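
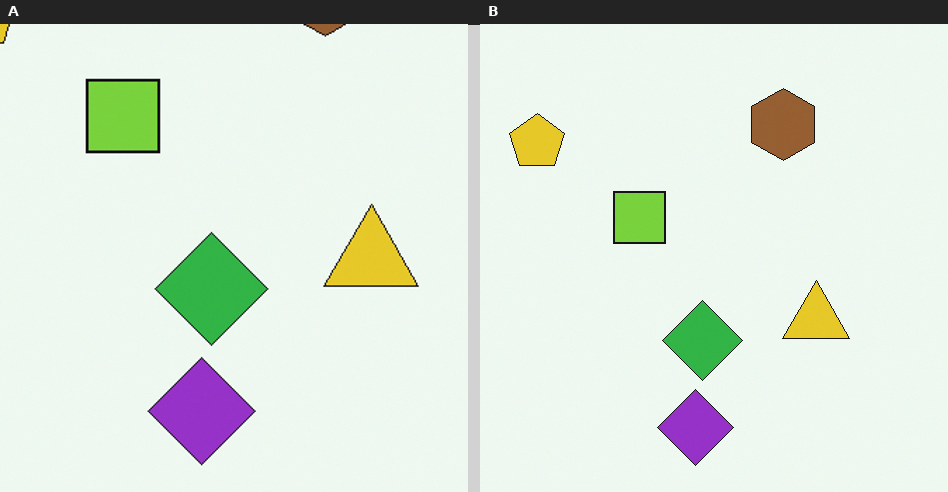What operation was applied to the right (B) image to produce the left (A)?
It was cropped to a modestly smaller region and rescaled.

The visible shapes are larger and the field of view is narrower; shapes near the original edges may be partly or wholly outside the frame — a crop-and-rescale.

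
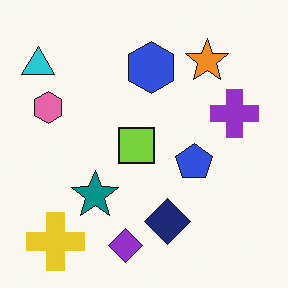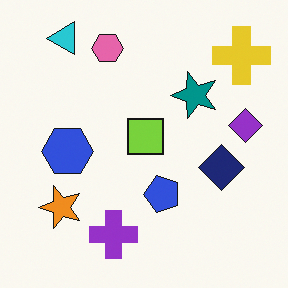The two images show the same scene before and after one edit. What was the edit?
This is the original image transposed (reflected across the top-left ↔ bottom-right diagonal).

Shapes have swapped their row and column positions — what was in the top-right is now in the bottom-left — a diagonal reflection.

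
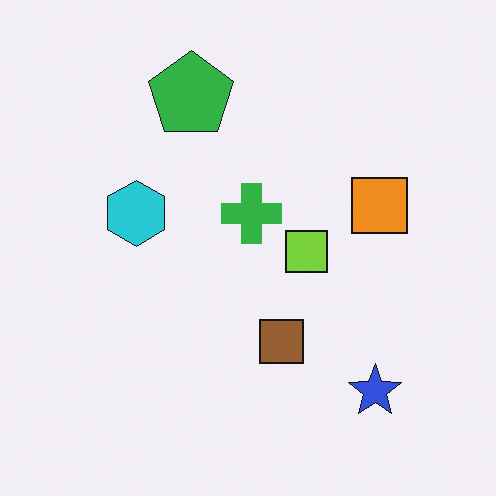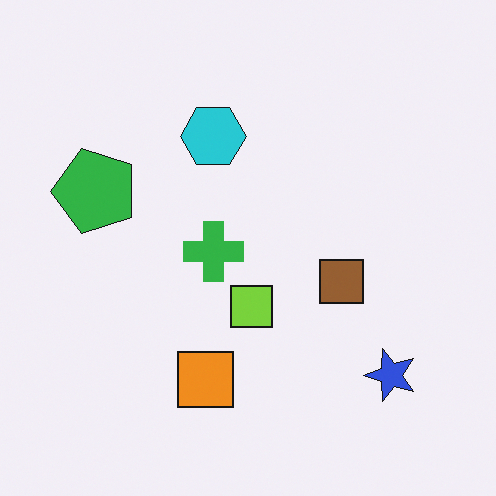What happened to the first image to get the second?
The image was transposed (reflected across the top-left ↔ bottom-right diagonal).

Shapes have swapped their row and column positions — what was in the top-right is now in the bottom-left — a diagonal reflection.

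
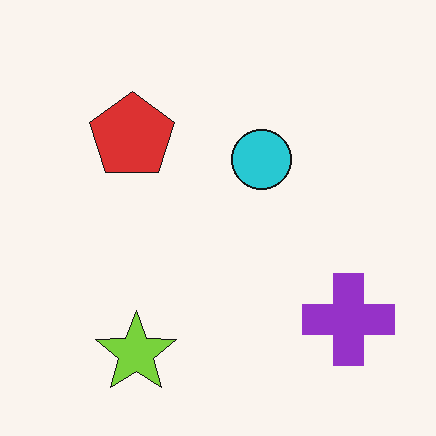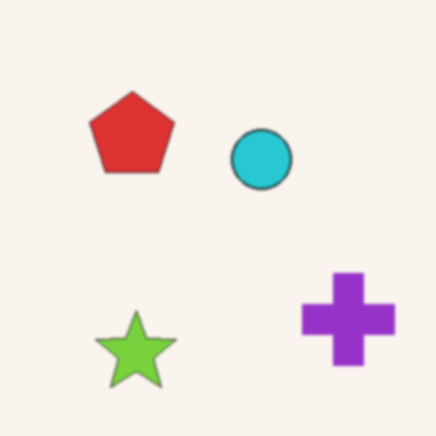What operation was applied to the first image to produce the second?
This is the original image lightly blurred.

Shape edges and outlines are uniformly softened across the whole image.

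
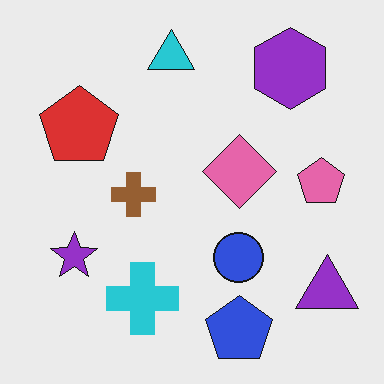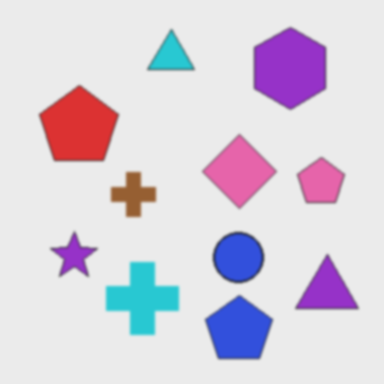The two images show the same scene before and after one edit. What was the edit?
This is the original image given a subtle gaussian blur.

Shape edges and outlines are uniformly softened across the whole image.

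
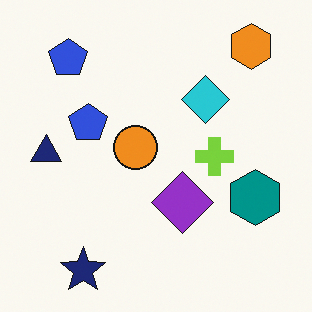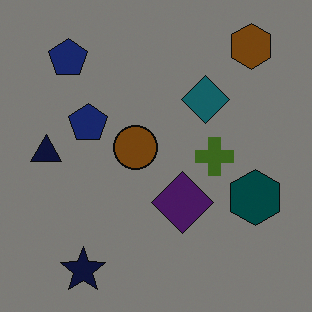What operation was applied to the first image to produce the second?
The image was substantially darkened.

Every pixel — background and shapes alike — is uniformly darkened.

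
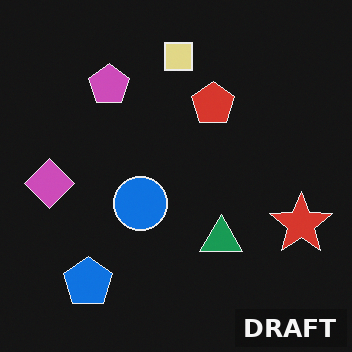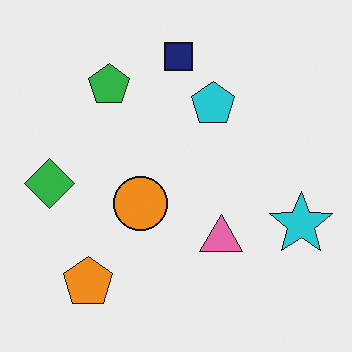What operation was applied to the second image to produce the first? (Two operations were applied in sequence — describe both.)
The first image is the second color-inverted (negative), then watermarked with the text "DRAFT" in the lower-right corner.

The light background has become dark and every shape's color is its complement — a photographic negative. A dark label reading "DRAFT" appears in the lower-right corner.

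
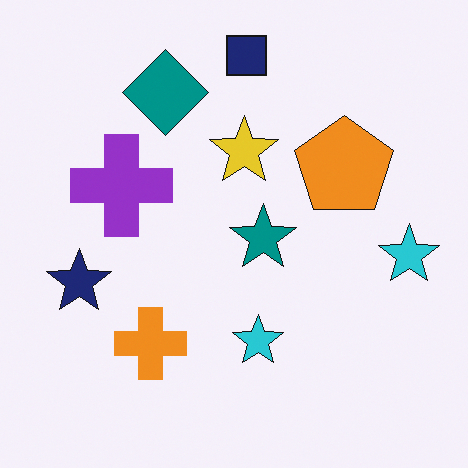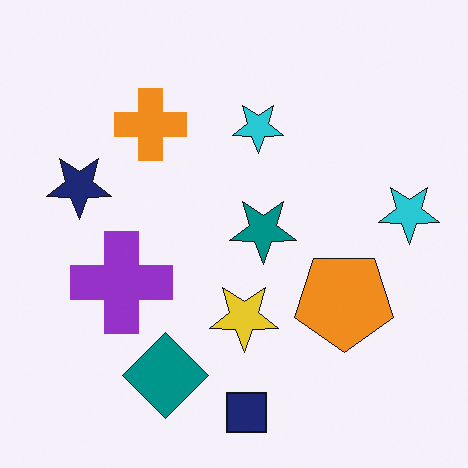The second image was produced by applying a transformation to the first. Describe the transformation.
The transformation is: flipped vertically (top ↔ bottom).

The navy square is in the top of the first image and the bottom of the second — shapes on opposite sides of the horizontal midline have swapped in a mirror flip.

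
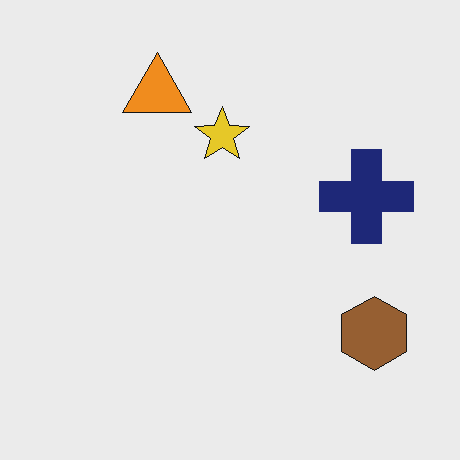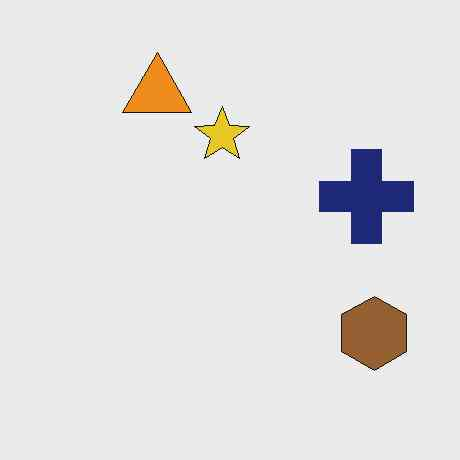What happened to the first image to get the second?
JPEG-compressed with visible artifacts.

Blocky 8×8 compression artifacts appear around shape edges and the flat background shows ringing — characteristic JPEG degradation.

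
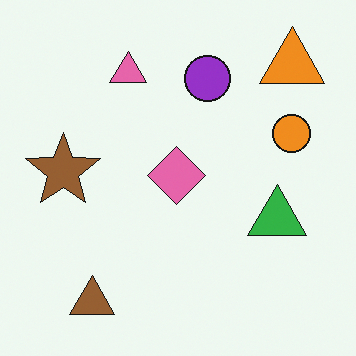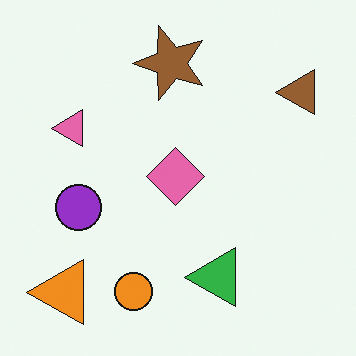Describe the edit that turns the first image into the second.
The second image is the first transposed (reflected across the top-left ↔ bottom-right diagonal).

Shapes have swapped their row and column positions — what was in the top-right is now in the bottom-left — a diagonal reflection.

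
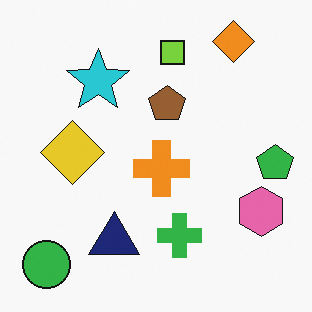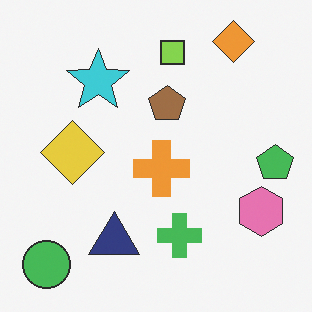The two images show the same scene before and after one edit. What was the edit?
The image was given slightly reduced contrast.

Tones are pushed toward mid-grey across the whole image — a global contrast change.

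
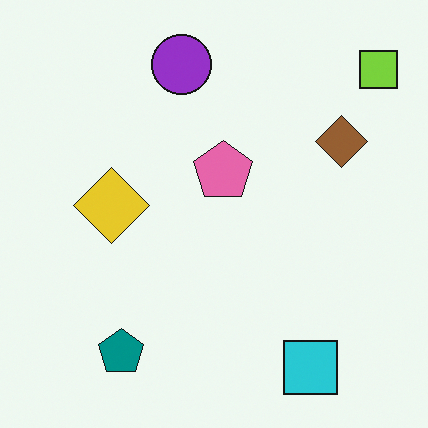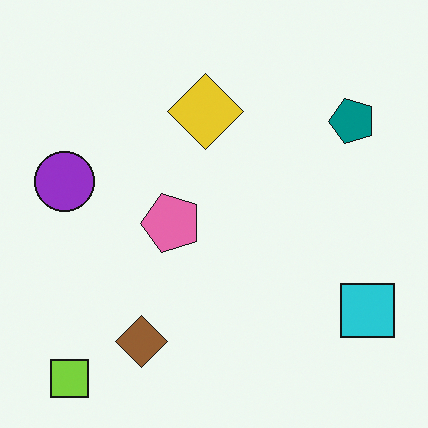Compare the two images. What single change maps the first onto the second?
The second image is the first transposed (reflected across the top-left ↔ bottom-right diagonal).

Shapes have swapped their row and column positions — what was in the top-right is now in the bottom-left — a diagonal reflection.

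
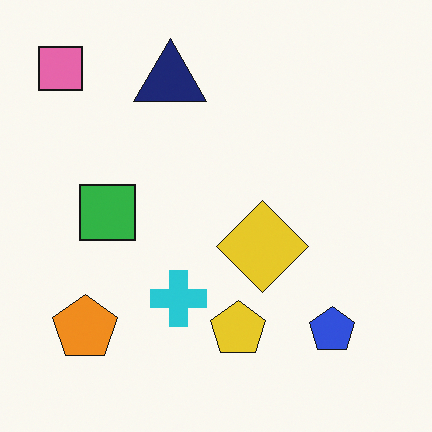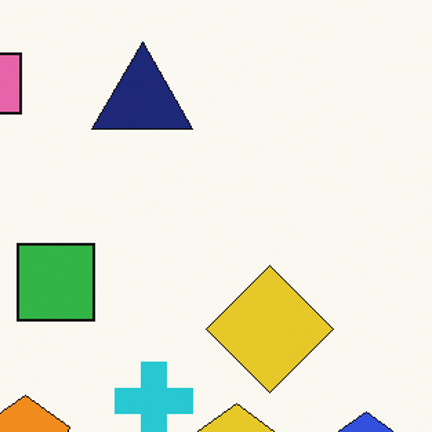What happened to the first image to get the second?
The transformation is: cropped slightly and scaled back up.

The visible shapes are larger and the field of view is narrower; shapes near the original edges may be partly or wholly outside the frame — a crop-and-rescale.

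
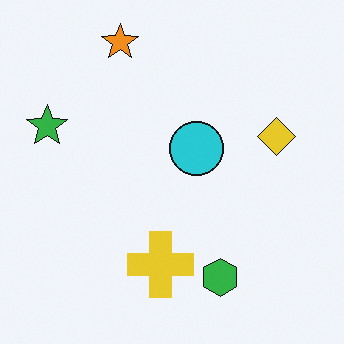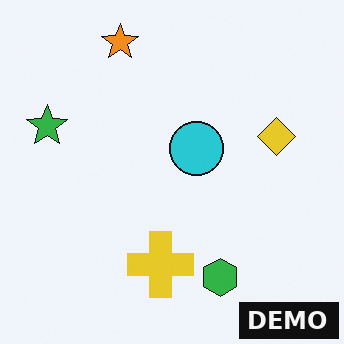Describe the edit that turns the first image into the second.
Watermarked with the text "DEMO" in the lower-right corner.

A dark label reading "DEMO" appears in the lower-right corner.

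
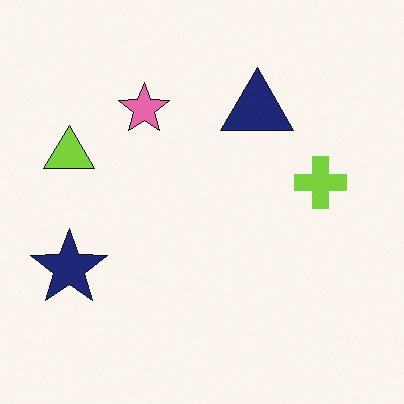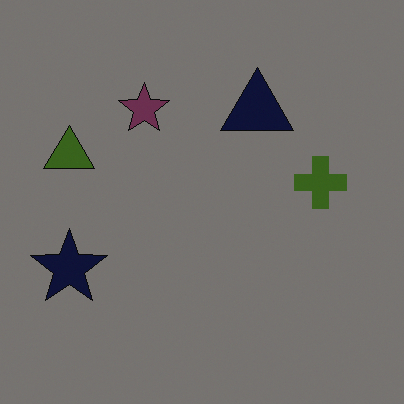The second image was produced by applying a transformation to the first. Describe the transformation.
The second image is the first substantially darkened.

Every pixel — background and shapes alike — is uniformly darkened.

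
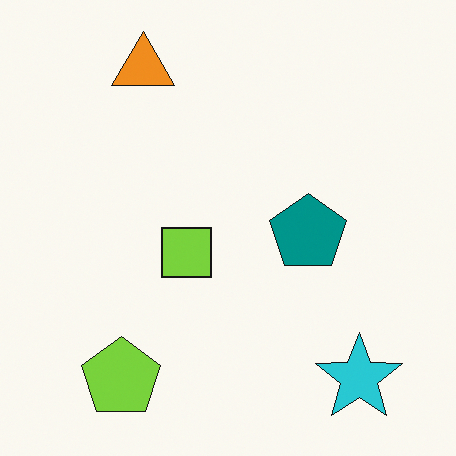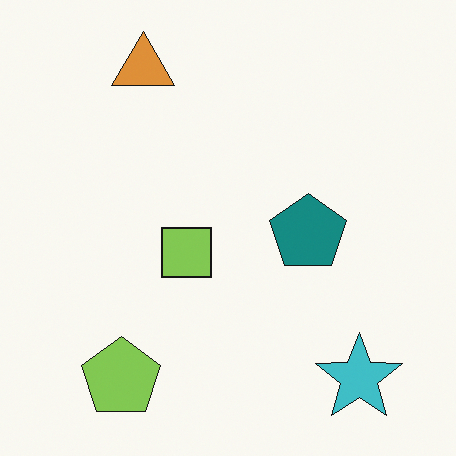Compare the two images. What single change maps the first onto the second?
Slightly desaturated.

All colors are more muted and greyish — a global saturation change.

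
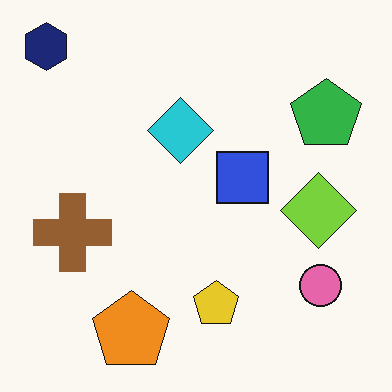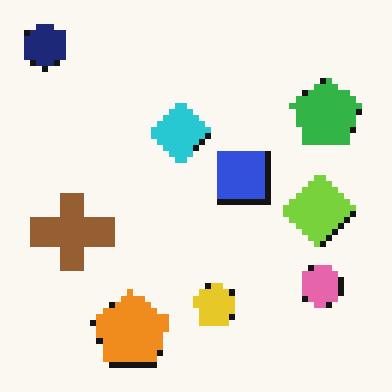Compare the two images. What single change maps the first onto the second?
The transformation is: pixelated into visible square blocks.

Shapes are reduced to large square blocks; fine edges and outlines are lost — a downscale-then-upscale (mosaic) effect.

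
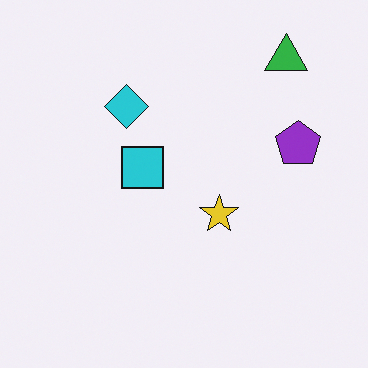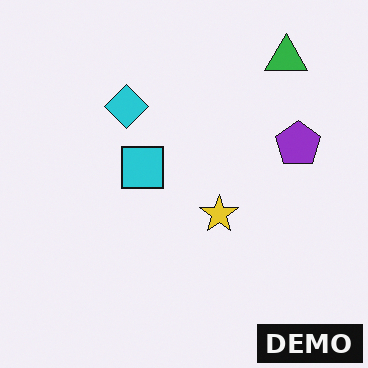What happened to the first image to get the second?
The image was watermarked with the text "DEMO" in the lower-right corner.

A dark label reading "DEMO" appears in the lower-right corner.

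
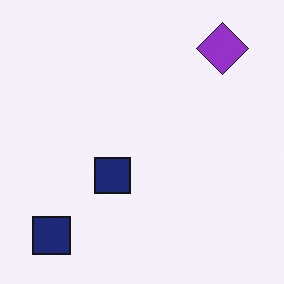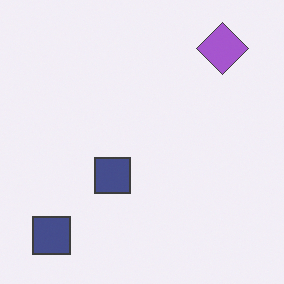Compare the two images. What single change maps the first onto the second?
The transformation is: given slightly reduced contrast.

Tones are pushed toward mid-grey across the whole image — a global contrast change.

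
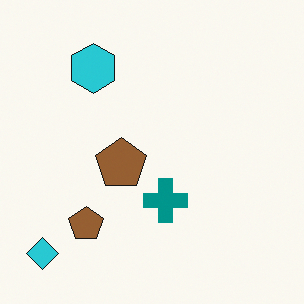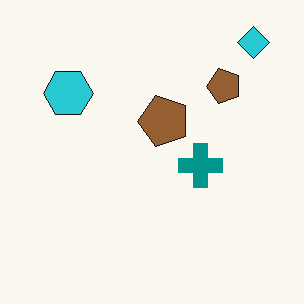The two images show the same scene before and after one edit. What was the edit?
The transformation is: transposed (reflected across the top-left ↔ bottom-right diagonal).

Shapes have swapped their row and column positions — what was in the top-right is now in the bottom-left — a diagonal reflection.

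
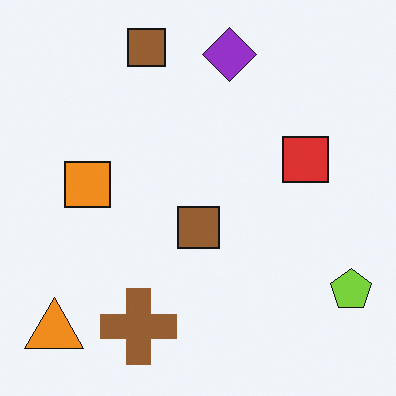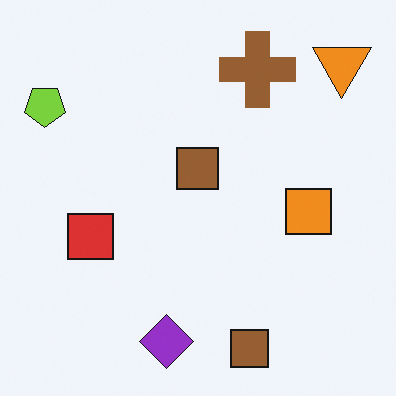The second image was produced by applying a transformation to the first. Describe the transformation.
It was rotated 180°.

The orange triangle sits in the bottom-left of the first image and the top-right of the second — consistent with a whole-image 180° rotation.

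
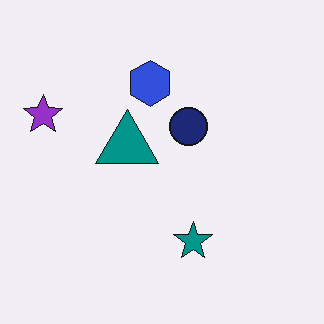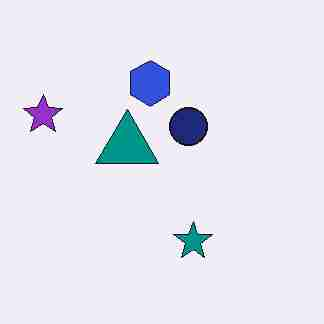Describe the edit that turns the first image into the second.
This is the original image heavily JPEG-compressed with obvious blocking artifacts.

Blocky 8×8 compression artifacts appear around shape edges and the flat background shows ringing — characteristic JPEG degradation.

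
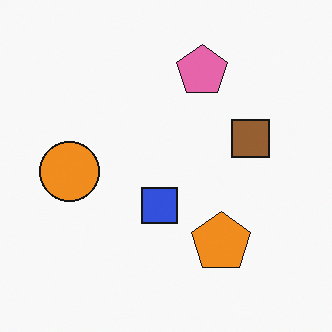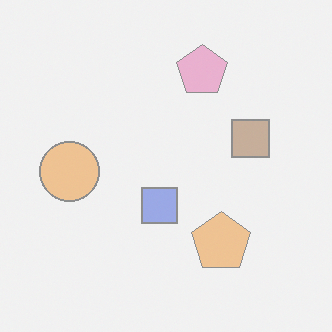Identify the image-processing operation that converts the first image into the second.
It was given much lower contrast.

Tones are pushed toward mid-grey across the whole image — a global contrast change.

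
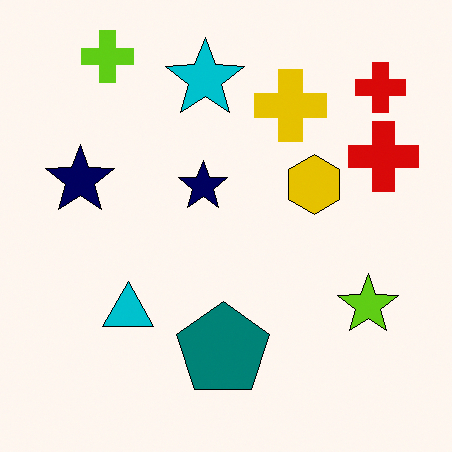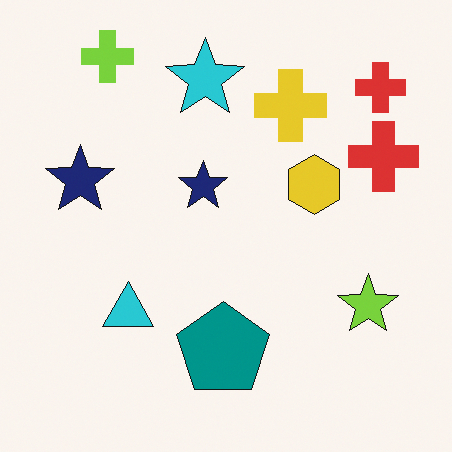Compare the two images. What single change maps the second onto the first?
It was given slightly increased contrast.

Tones are pushed away from mid-grey across the whole image — a global contrast change.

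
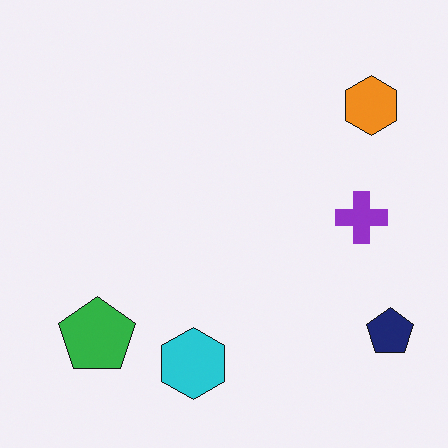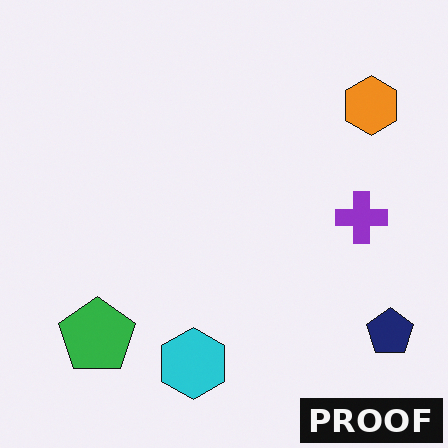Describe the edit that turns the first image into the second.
The second image is the first watermarked with the text "PROOF" in the lower-right corner.

A dark label reading "PROOF" appears in the lower-right corner.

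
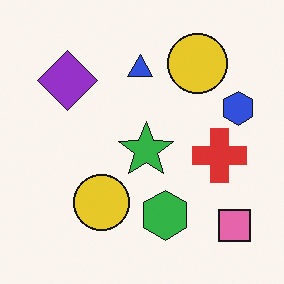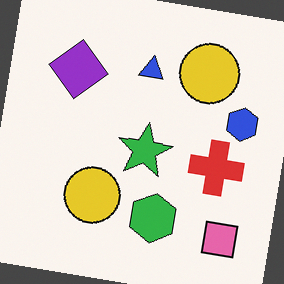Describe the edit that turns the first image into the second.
The image was rotated clockwise by a small amount.

Every shape is tilted by the same angle and the image corners show triangular fill wedges — a whole-image rotation by a non-right angle.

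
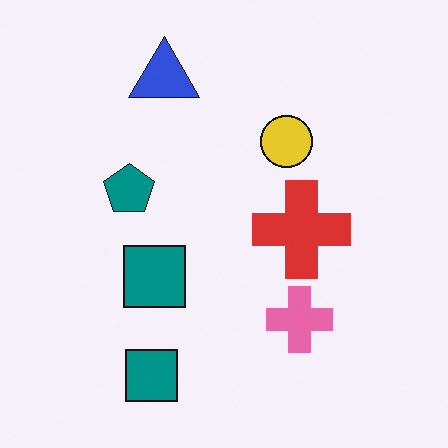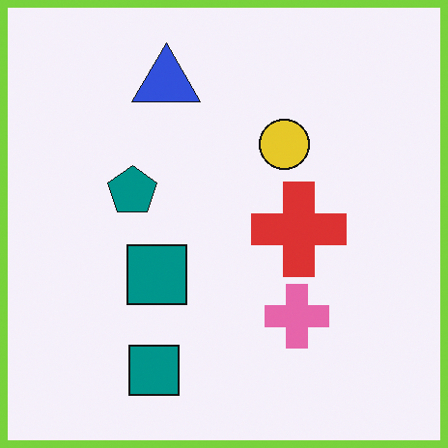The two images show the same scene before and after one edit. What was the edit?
The second image is the first framed with a lime border.

A solid lime frame runs around the edge of the second image, with the content slightly shrunk inside it.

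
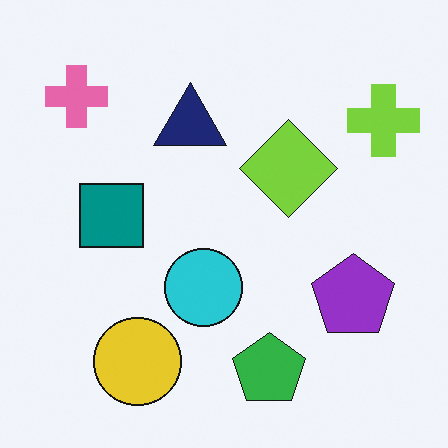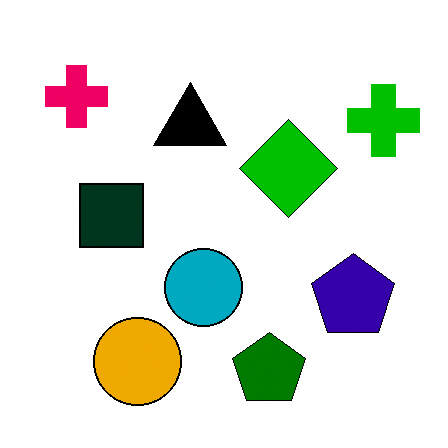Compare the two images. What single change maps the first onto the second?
It was boosted in contrast.

Tones are pushed away from mid-grey across the whole image — a global contrast change.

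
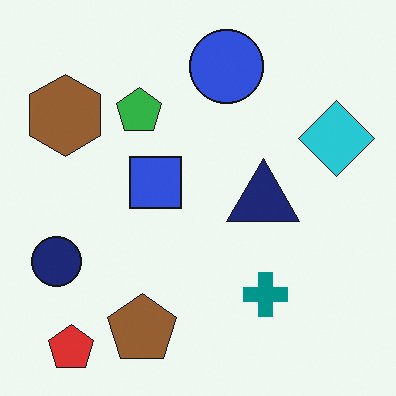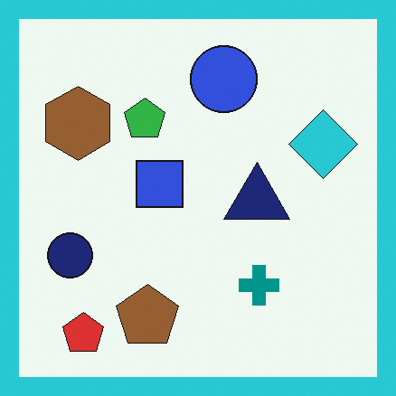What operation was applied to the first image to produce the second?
The second image is the first framed with a cyan border.

A solid cyan frame runs around the edge of the second image, with the content slightly shrunk inside it.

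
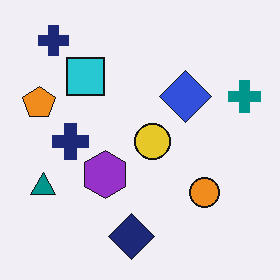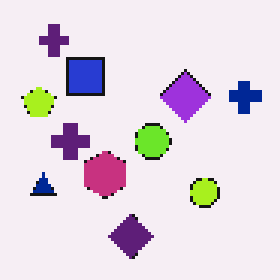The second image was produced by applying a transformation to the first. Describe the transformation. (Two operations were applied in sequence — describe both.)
This is the original image lightly pixelated (a mild mosaic effect), then hue-shifted by a small amount.

Shapes are reduced to large square blocks; fine edges and outlines are lost — a downscale-then-upscale (mosaic) effect. Every shape's color has rotated by the same amount around the hue wheel — a uniform hue shift.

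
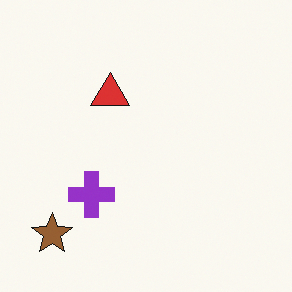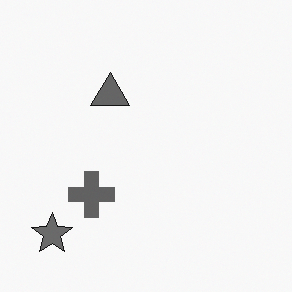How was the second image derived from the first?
Converted to grayscale.

All color is removed — every shape is now a shade of grey.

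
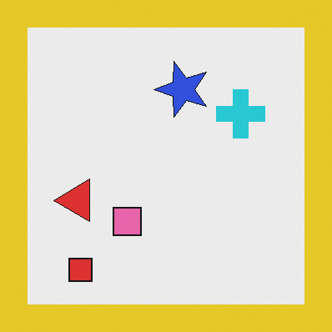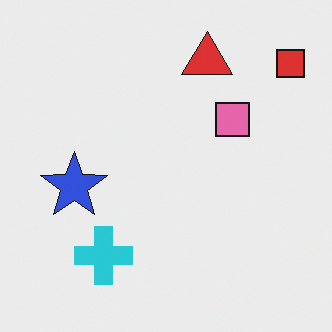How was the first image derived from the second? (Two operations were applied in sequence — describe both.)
This is the original image transposed (reflected across the top-left ↔ bottom-right diagonal), then framed with a yellow border.

Shapes have swapped their row and column positions — what was in the top-right is now in the bottom-left — a diagonal reflection. A solid yellow frame runs around the edge of the first image, with the content slightly shrunk inside it.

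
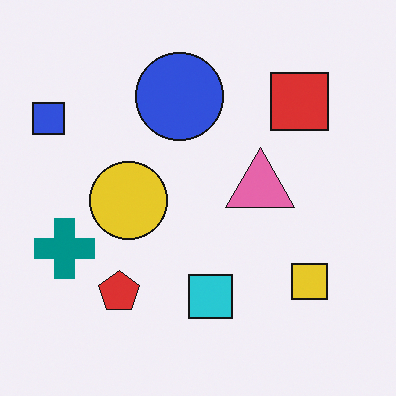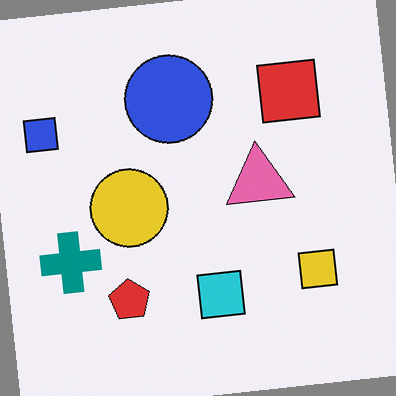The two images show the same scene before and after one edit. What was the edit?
It was rotated counter-clockwise by a few degrees.

Every shape is tilted by the same angle and the image corners show triangular fill wedges — a whole-image rotation by a non-right angle.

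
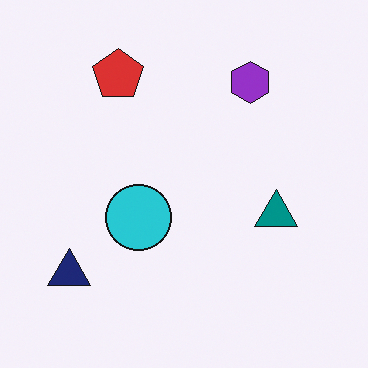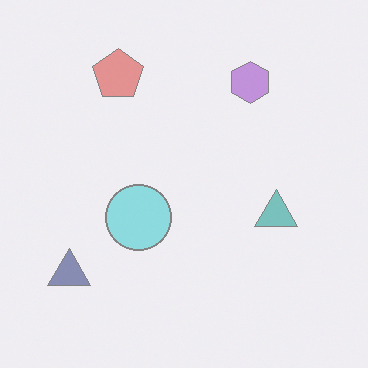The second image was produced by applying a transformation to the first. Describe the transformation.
The image was given much lower contrast.

Tones are pushed toward mid-grey across the whole image — a global contrast change.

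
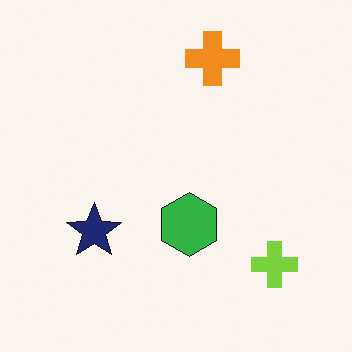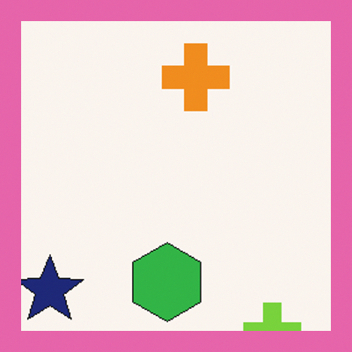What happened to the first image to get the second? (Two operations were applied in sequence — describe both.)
The image was cropped to a modestly smaller region and rescaled, then framed with a pink border.

The visible shapes are larger and the field of view is narrower; shapes near the original edges may be partly or wholly outside the frame — a crop-and-rescale. A solid pink frame runs around the edge of the second image, with the content slightly shrunk inside it.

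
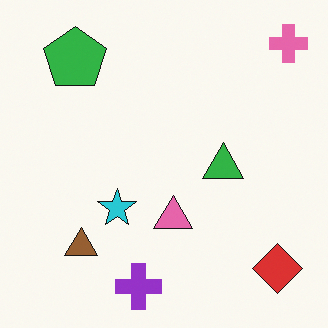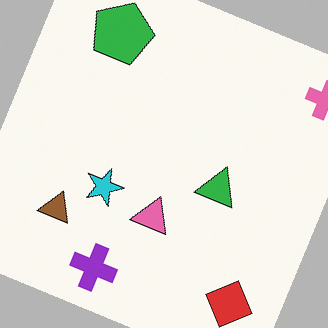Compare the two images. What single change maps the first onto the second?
This is the original image rotated clockwise by a clearly visible amount.

Every shape is tilted by the same angle and the image corners show triangular fill wedges — a whole-image rotation by a non-right angle.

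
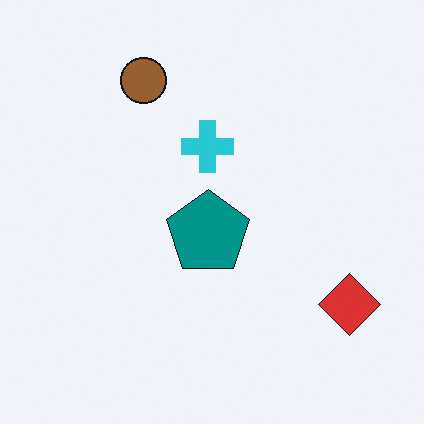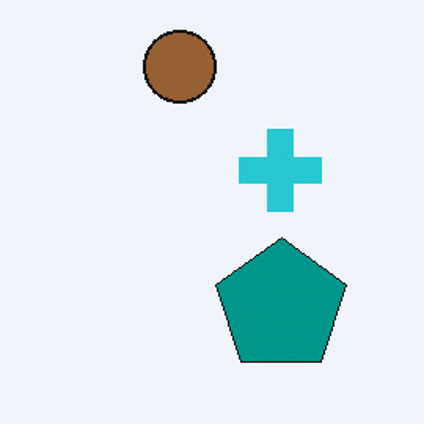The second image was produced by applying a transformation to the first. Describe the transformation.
This is the original image cropped to a modestly smaller region and rescaled.

The visible shapes are larger and the field of view is narrower; shapes near the original edges may be partly or wholly outside the frame — a crop-and-rescale.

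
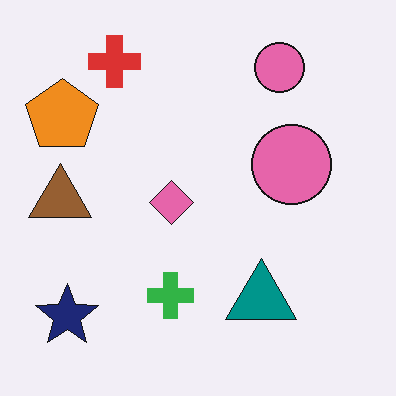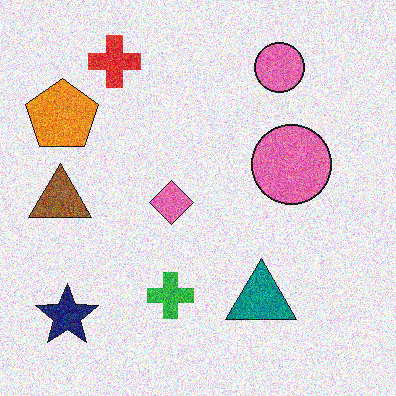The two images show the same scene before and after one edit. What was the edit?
Degraded with a thick layer of grain.

Random speckle covers the whole image, including the flat background.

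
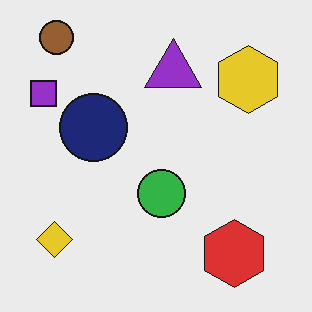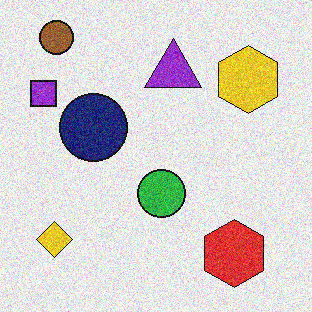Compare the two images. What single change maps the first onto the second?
This is the original image degraded with visible gaussian noise.

Random speckle covers the whole image, including the flat background.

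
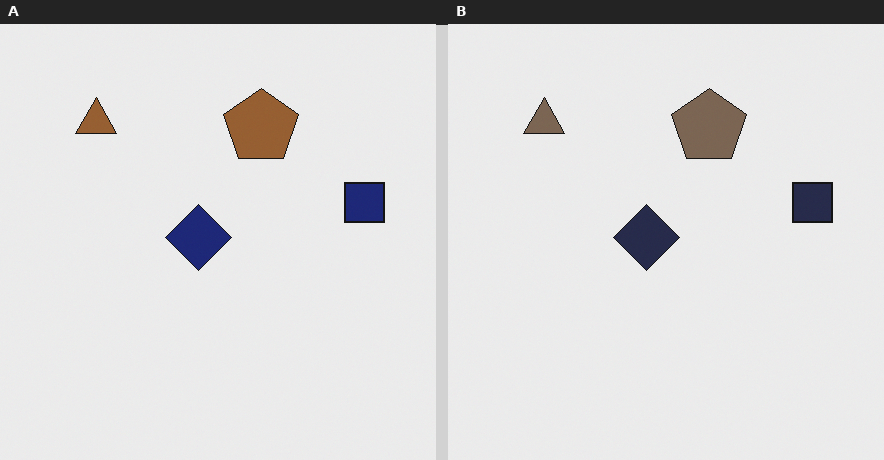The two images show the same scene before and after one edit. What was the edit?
It was heavily desaturated.

All colors are more muted and greyish — a global saturation change.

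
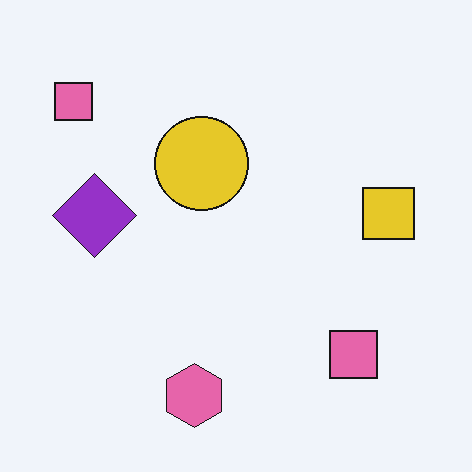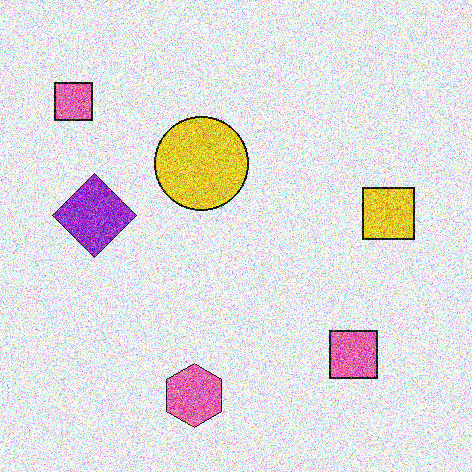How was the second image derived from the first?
The image was degraded with strong gaussian noise.

Random speckle covers the whole image, including the flat background.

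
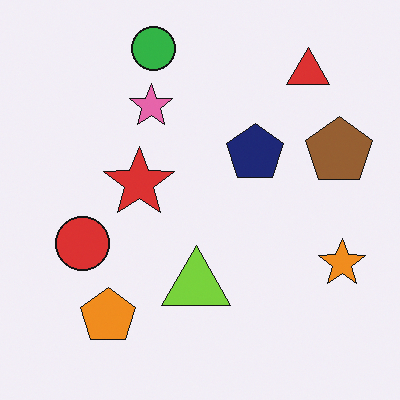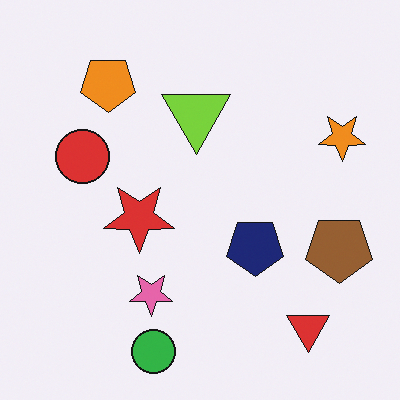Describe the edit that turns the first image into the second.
Flipped vertically (top ↔ bottom).

The green circle is in the top of the first image and the bottom of the second — shapes on opposite sides of the horizontal midline have swapped in a mirror flip.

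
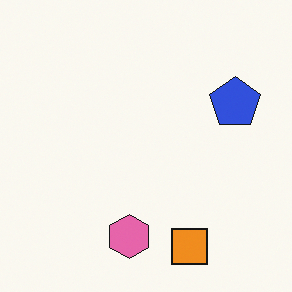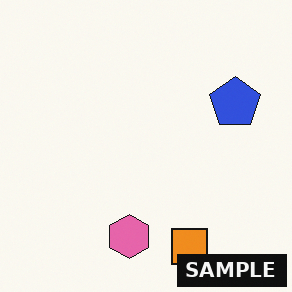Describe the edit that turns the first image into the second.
The image was watermarked with the text "SAMPLE" in the lower-right corner.

A dark label reading "SAMPLE" appears in the lower-right corner.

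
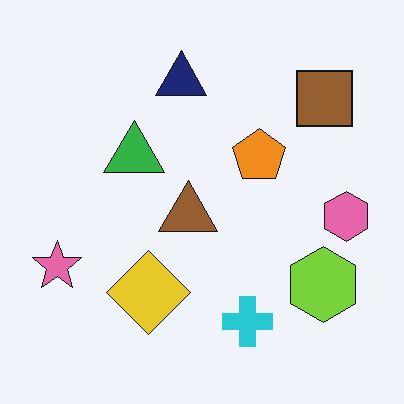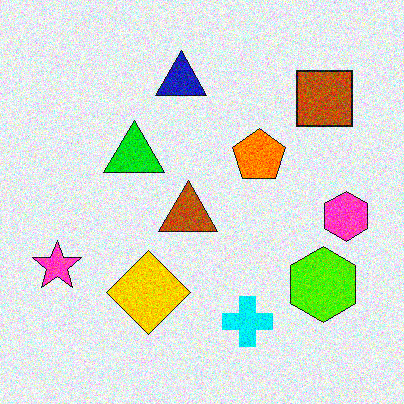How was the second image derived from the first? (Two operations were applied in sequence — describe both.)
Degraded with visible gaussian noise, then heavily oversaturated.

Random speckle covers the whole image, including the flat background. All colors are more vivid — a global saturation change.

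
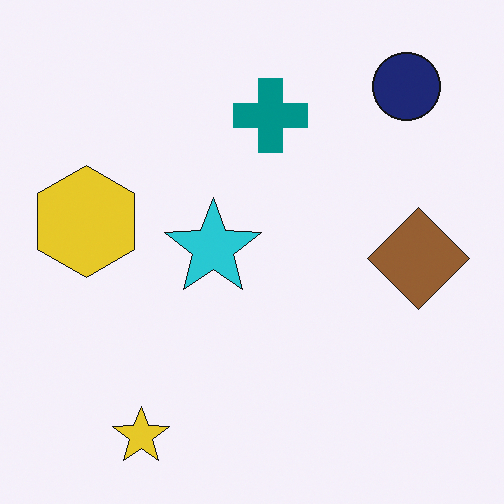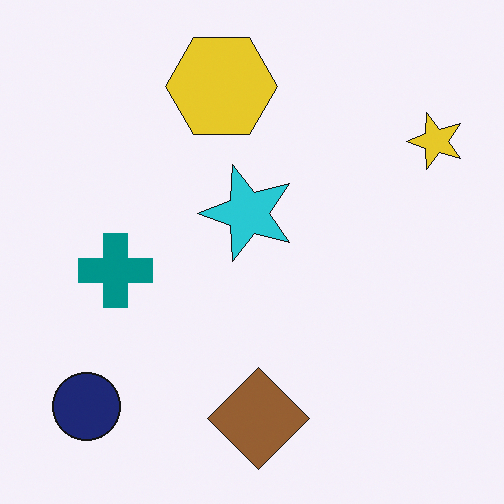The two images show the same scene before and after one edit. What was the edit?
Transposed (reflected across the top-left ↔ bottom-right diagonal).

Shapes have swapped their row and column positions — what was in the top-right is now in the bottom-left — a diagonal reflection.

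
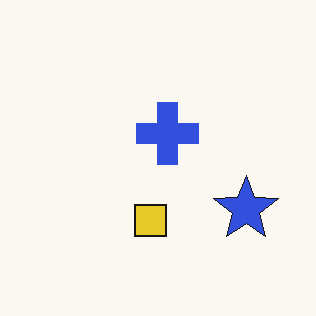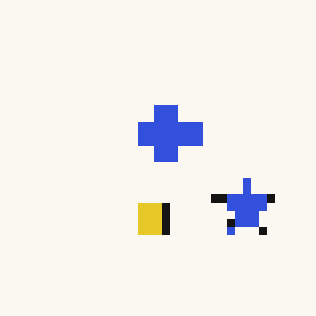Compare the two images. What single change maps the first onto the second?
It was pixelated into visible square blocks.

Shapes are reduced to large square blocks; fine edges and outlines are lost — a downscale-then-upscale (mosaic) effect.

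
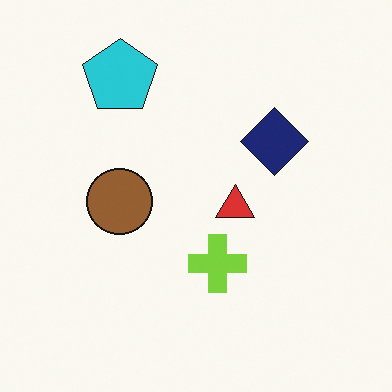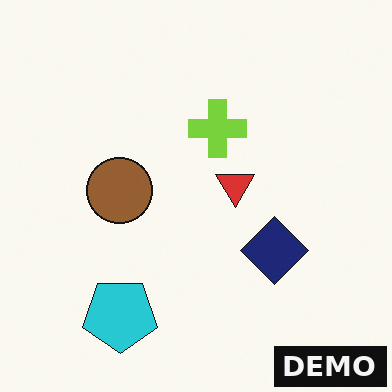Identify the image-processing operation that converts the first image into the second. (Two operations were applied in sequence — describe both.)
The second image is the first flipped vertically (top ↔ bottom), then watermarked with the text "DEMO" in the lower-right corner.

The cyan pentagon is in the top-left of the first image and the bottom-left of the second — shapes on opposite sides of the horizontal midline have swapped in a mirror flip. A dark label reading "DEMO" appears in the lower-right corner.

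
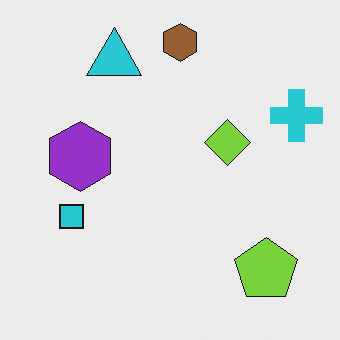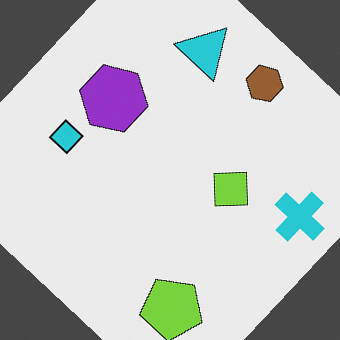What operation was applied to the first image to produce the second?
This is the original image rotated clockwise by a large amount — several tens of degrees.

Every shape is tilted by the same angle and the image corners show triangular fill wedges — a whole-image rotation by a non-right angle.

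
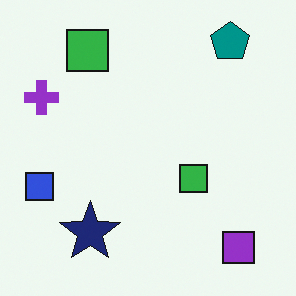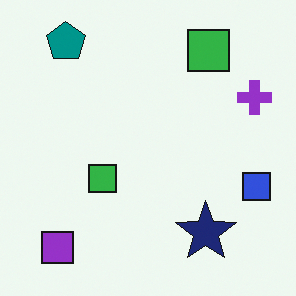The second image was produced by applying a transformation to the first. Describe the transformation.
The second image is the first flipped horizontally (left ↔ right).

The blue square is in the left of the first image and the right of the second — shapes on opposite sides of the vertical midline have swapped in a mirror flip.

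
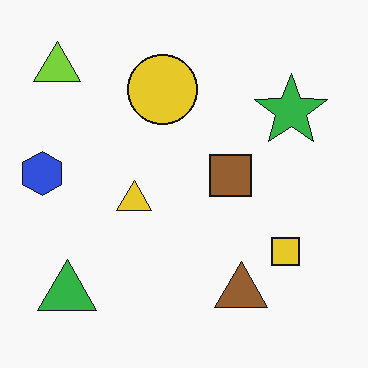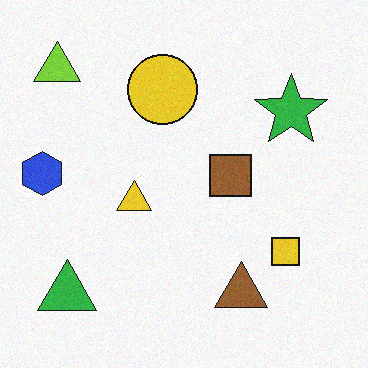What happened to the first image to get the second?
The image was degraded with subtle gaussian noise.

Random speckle covers the whole image, including the flat background.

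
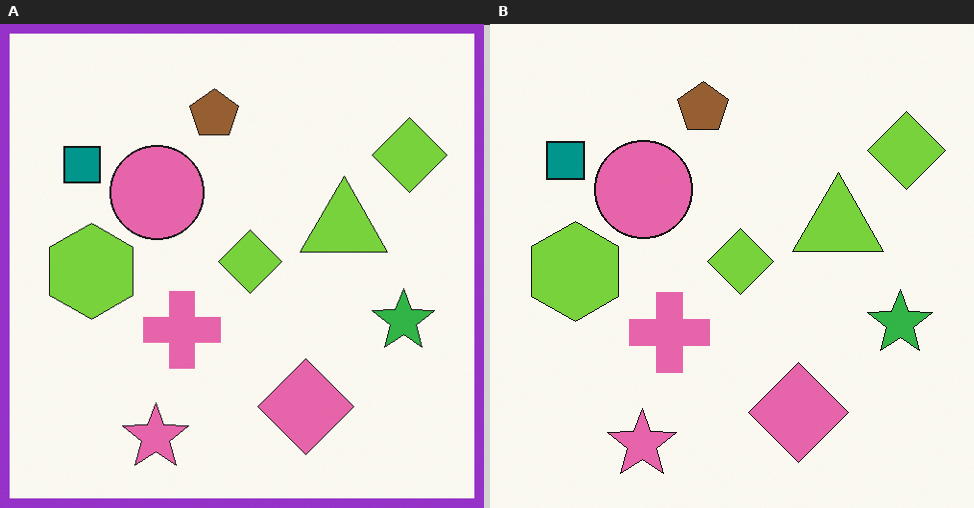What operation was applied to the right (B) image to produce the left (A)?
The left (A) image is the right (B) framed with a purple border.

A solid purple frame runs around the edge of the left (A) image, with the content slightly shrunk inside it.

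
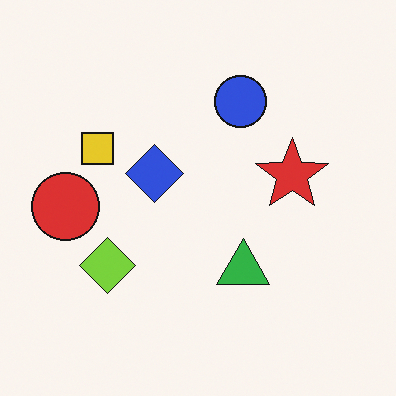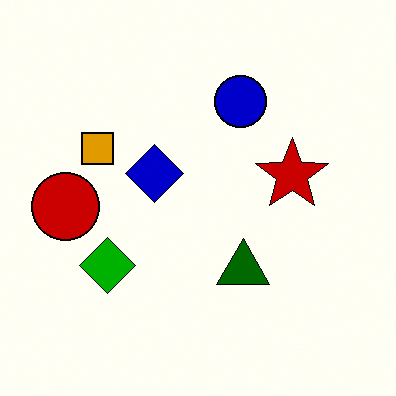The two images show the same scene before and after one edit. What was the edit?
The transformation is: boosted in contrast.

Tones are pushed away from mid-grey across the whole image — a global contrast change.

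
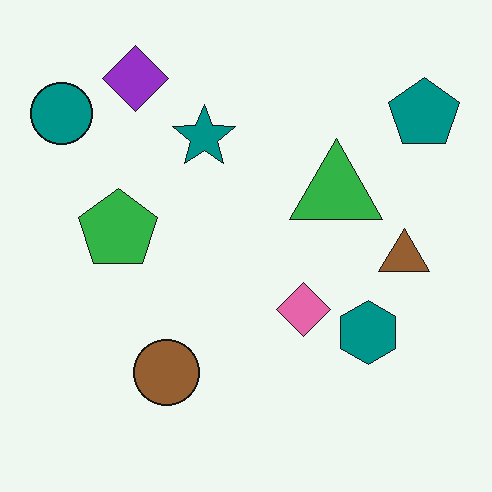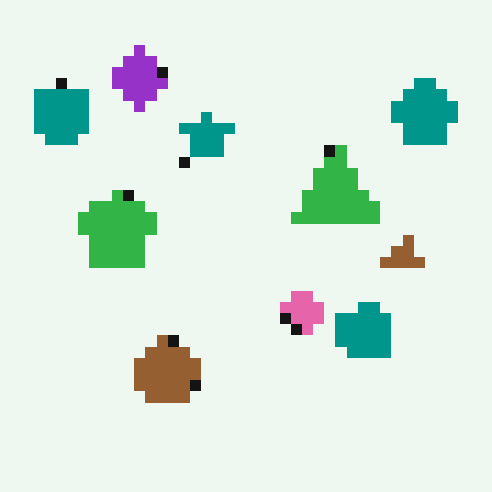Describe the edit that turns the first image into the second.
It was coarsely pixelated.

Shapes are reduced to large square blocks; fine edges and outlines are lost — a downscale-then-upscale (mosaic) effect.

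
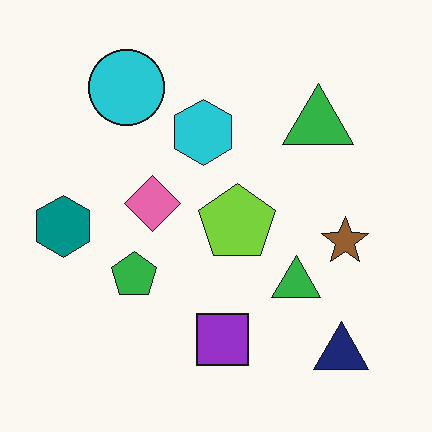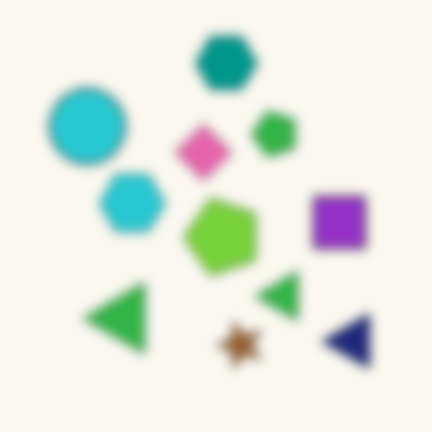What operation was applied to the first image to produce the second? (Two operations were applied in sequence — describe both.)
The image was strongly gaussian-blurred, then transposed (reflected across the top-left ↔ bottom-right diagonal).

Shape edges and outlines are uniformly softened across the whole image. Shapes have swapped their row and column positions — what was in the top-right is now in the bottom-left — a diagonal reflection.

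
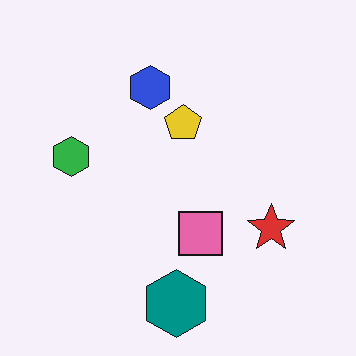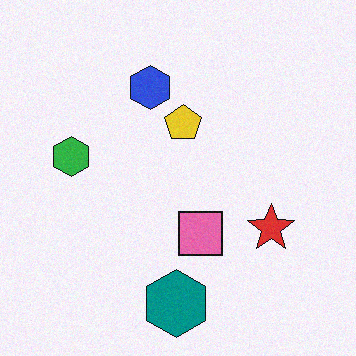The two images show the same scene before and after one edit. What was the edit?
Degraded with light additive noise.

Random speckle covers the whole image, including the flat background.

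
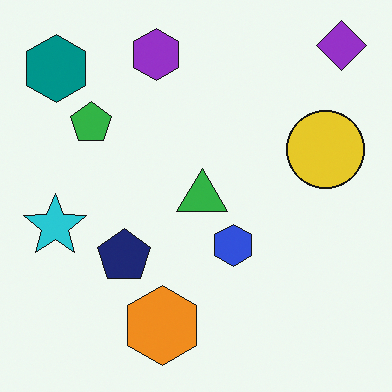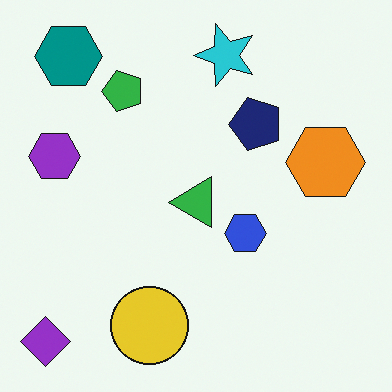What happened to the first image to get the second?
The transformation is: transposed (reflected across the top-left ↔ bottom-right diagonal).

Shapes have swapped their row and column positions — what was in the top-right is now in the bottom-left — a diagonal reflection.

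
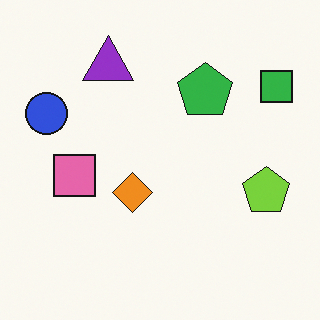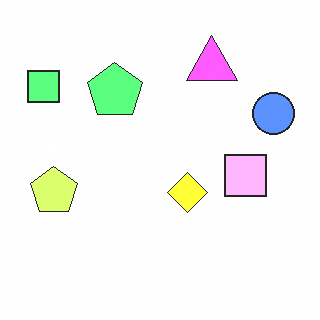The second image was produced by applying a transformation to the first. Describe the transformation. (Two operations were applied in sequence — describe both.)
This is the original image flipped horizontally (left ↔ right), then substantially brightened.

The green square is in the top-right of the first image and the top-left of the second — shapes on opposite sides of the vertical midline have swapped in a mirror flip. Every pixel — background and shapes alike — is uniformly brightened.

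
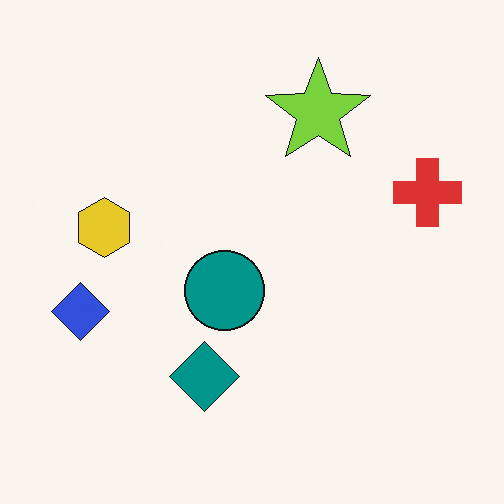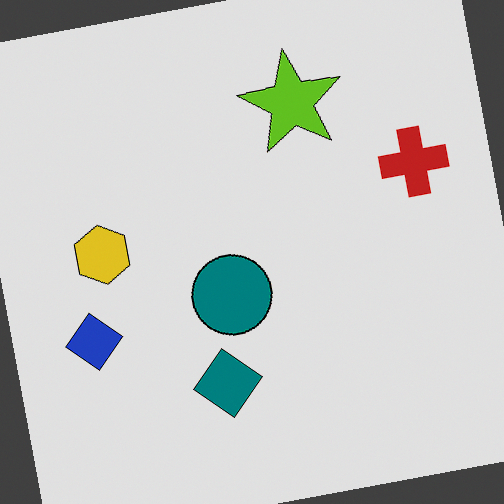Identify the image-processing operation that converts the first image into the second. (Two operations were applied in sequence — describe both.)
It was rotated counter-clockwise by a small amount, then posterized to a reduced palette.

Every shape is tilted by the same angle and the image corners show triangular fill wedges — a whole-image rotation by a non-right angle. Each flat color has snapped to a coarser quantized level — most visibly, the near-white background has dropped to a flat grey.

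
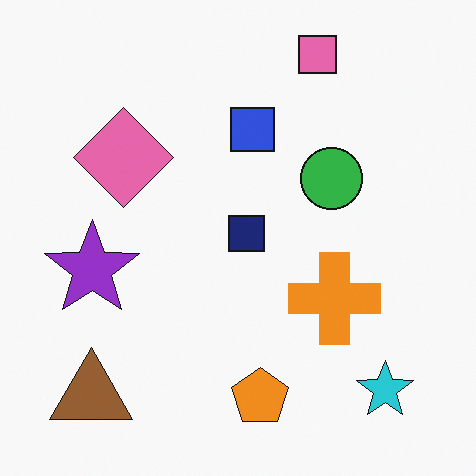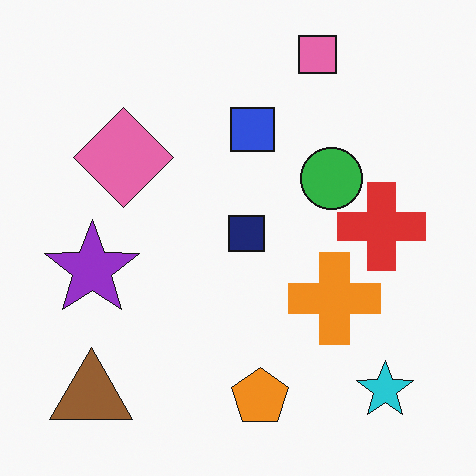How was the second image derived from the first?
Overlaid with an additional red cross.

A red cross appears in the second image that is absent from the first.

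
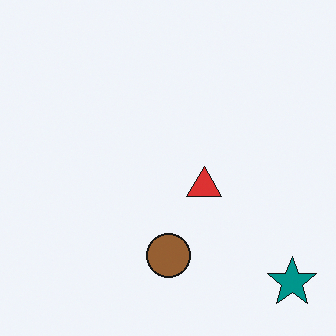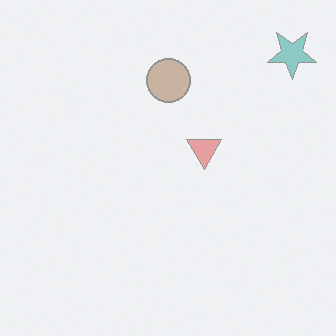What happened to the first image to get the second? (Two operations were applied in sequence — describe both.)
It was washed out (contrast reduced), then flipped vertically (top ↔ bottom).

Tones are pushed toward mid-grey across the whole image — a global contrast change. The teal star is in the bottom-right of the first image and the top-right of the second — shapes on opposite sides of the horizontal midline have swapped in a mirror flip.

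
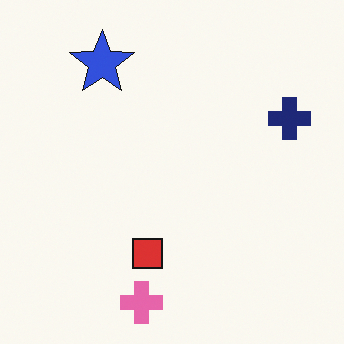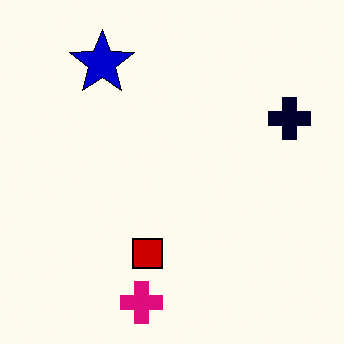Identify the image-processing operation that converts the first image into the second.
It was given much higher contrast.

Tones are pushed away from mid-grey across the whole image — a global contrast change.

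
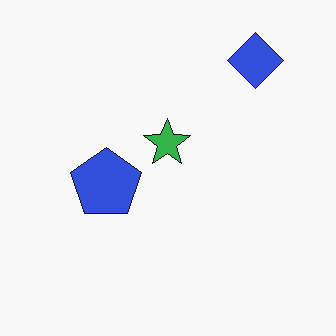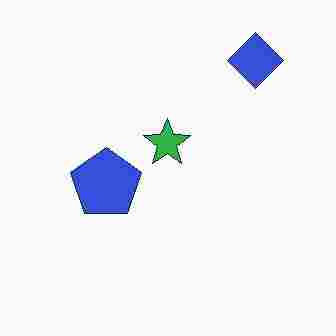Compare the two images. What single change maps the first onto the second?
Heavily JPEG-compressed with obvious blocking artifacts.

Blocky 8×8 compression artifacts appear around shape edges and the flat background shows ringing — characteristic JPEG degradation.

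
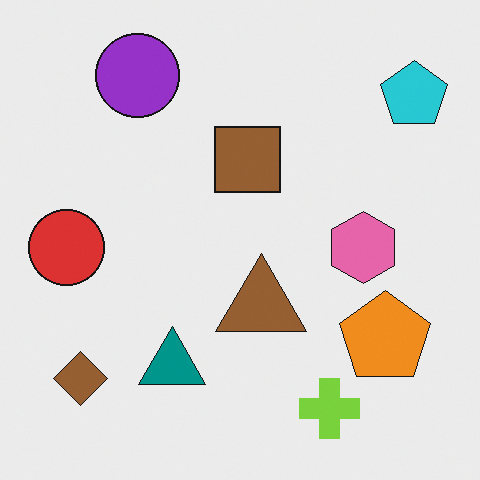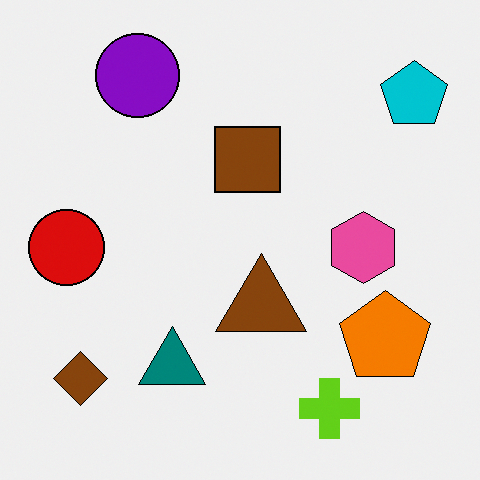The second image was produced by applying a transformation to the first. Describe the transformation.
The image was given slightly increased contrast.

Tones are pushed away from mid-grey across the whole image — a global contrast change.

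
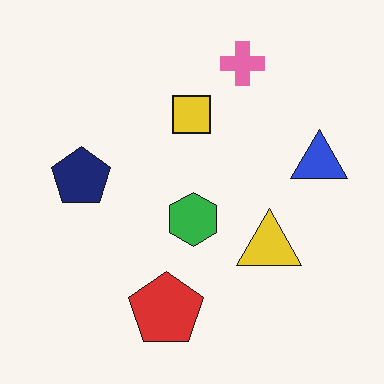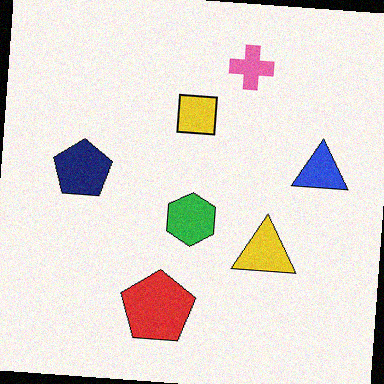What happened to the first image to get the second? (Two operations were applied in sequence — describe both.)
This is the original image rotated clockwise by a small amount, then degraded with subtle gaussian noise.

Every shape is tilted by the same angle and the image corners show triangular fill wedges — a whole-image rotation by a non-right angle. Random speckle covers the whole image, including the flat background.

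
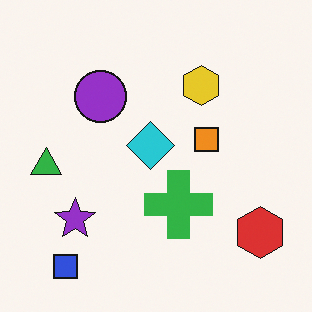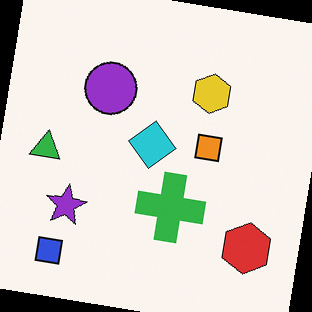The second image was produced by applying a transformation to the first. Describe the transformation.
The second image is the first rotated clockwise by a slight angle.

Every shape is tilted by the same angle and the image corners show triangular fill wedges — a whole-image rotation by a non-right angle.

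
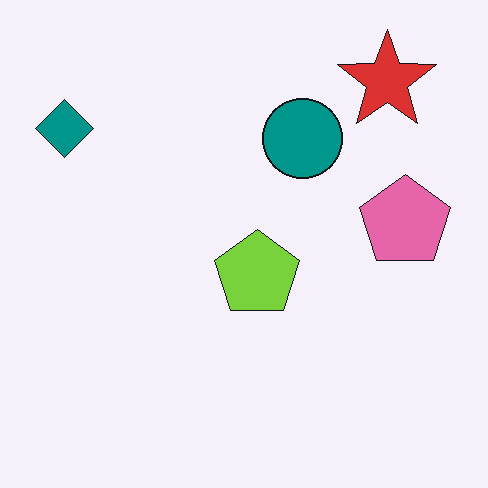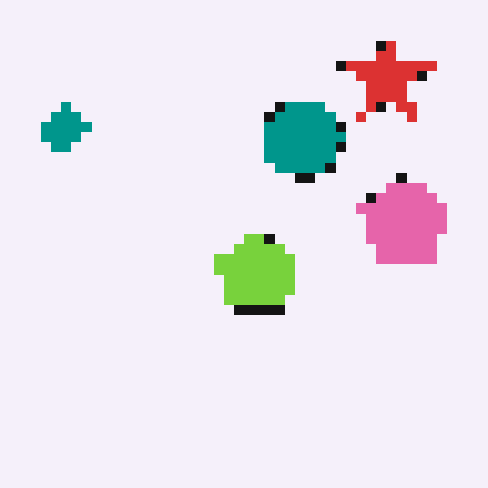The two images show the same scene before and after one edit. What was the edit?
It was coarsely pixelated.

Shapes are reduced to large square blocks; fine edges and outlines are lost — a downscale-then-upscale (mosaic) effect.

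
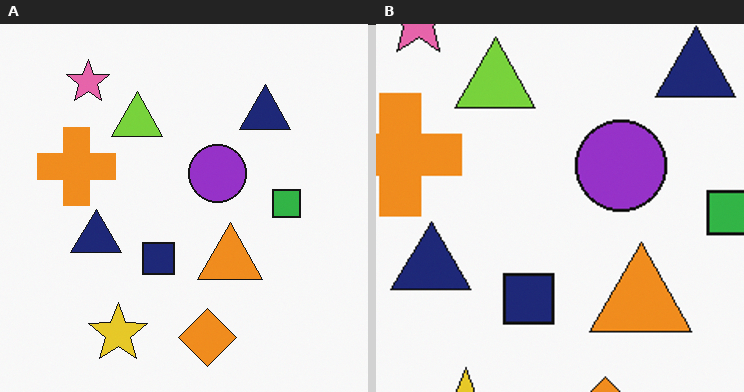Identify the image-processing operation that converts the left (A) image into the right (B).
The transformation is: cropped slightly and scaled back up.

The visible shapes are larger and the field of view is narrower; shapes near the original edges may be partly or wholly outside the frame — a crop-and-rescale.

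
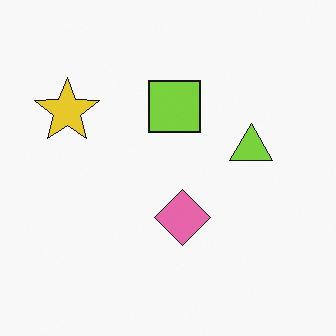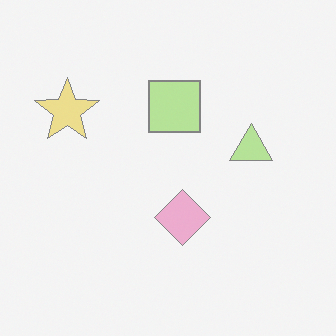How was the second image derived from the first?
The transformation is: given much lower contrast.

Tones are pushed toward mid-grey across the whole image — a global contrast change.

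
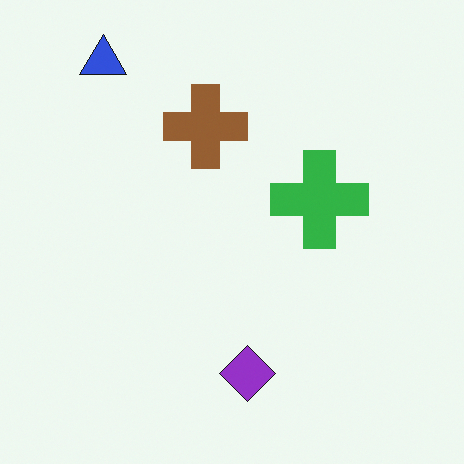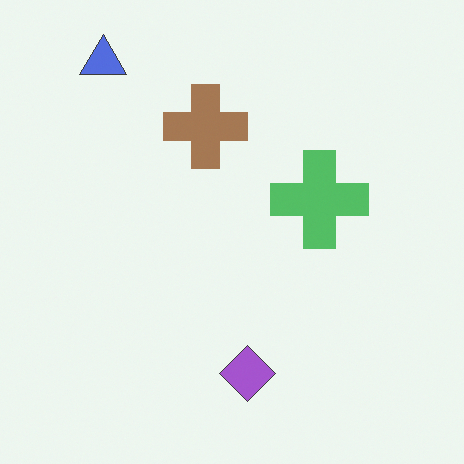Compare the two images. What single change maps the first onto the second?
This is the original image given slightly reduced contrast.

Tones are pushed toward mid-grey across the whole image — a global contrast change.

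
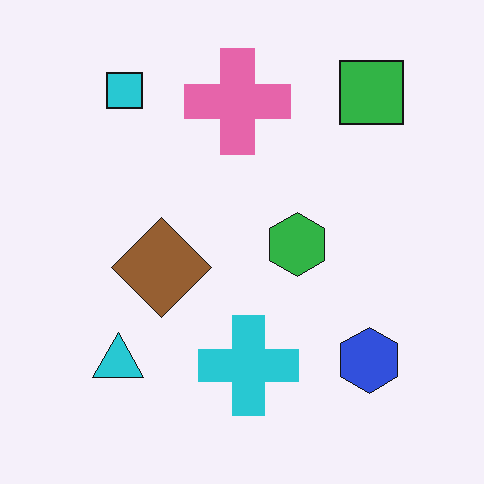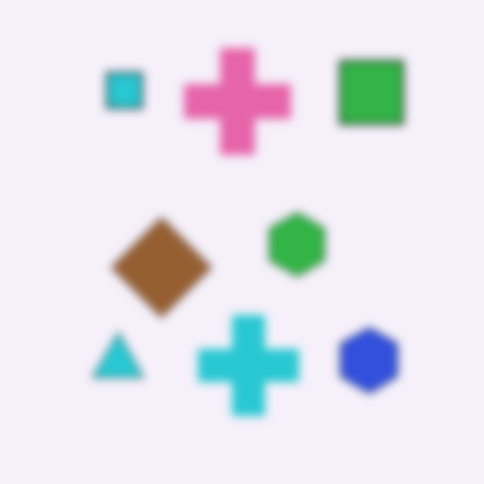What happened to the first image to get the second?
It was noticeably gaussian-blurred.

Shape edges and outlines are uniformly softened across the whole image.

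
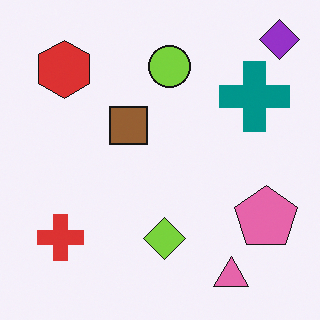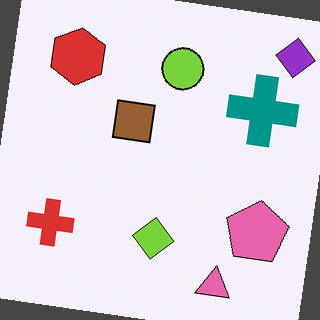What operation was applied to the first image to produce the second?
Rotated clockwise by a slight angle.

Every shape is tilted by the same angle and the image corners show triangular fill wedges — a whole-image rotation by a non-right angle.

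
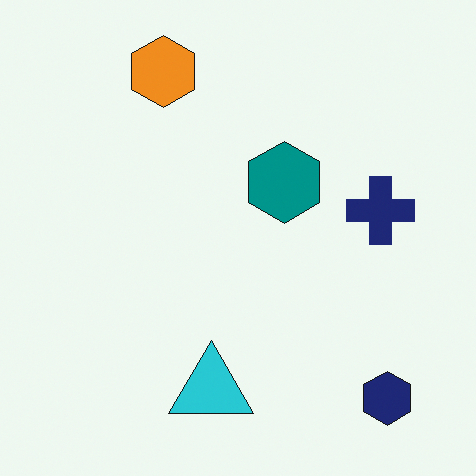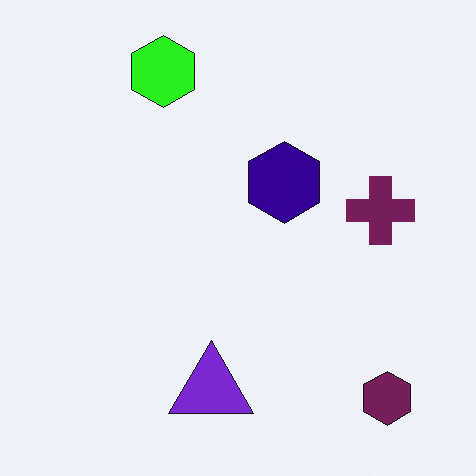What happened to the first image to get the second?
The image was hue-shifted by a moderate amount.

Every shape's color has rotated by the same amount around the hue wheel — a uniform hue shift.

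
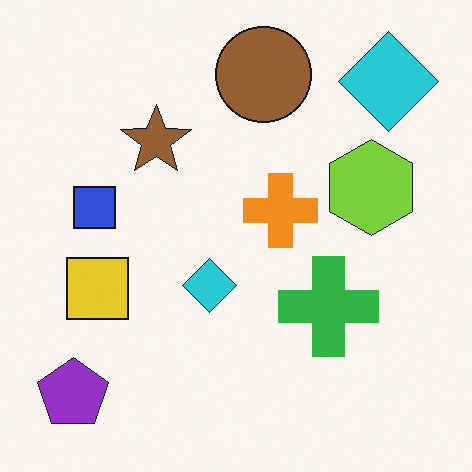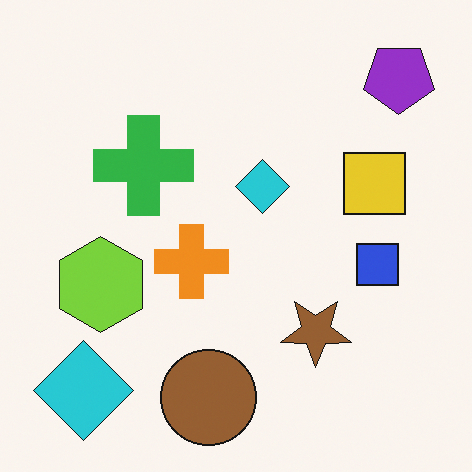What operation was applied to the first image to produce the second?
This is the original image rotated 180°.

The purple pentagon sits in the bottom-left of the first image and the top-right of the second — consistent with a whole-image 180° rotation.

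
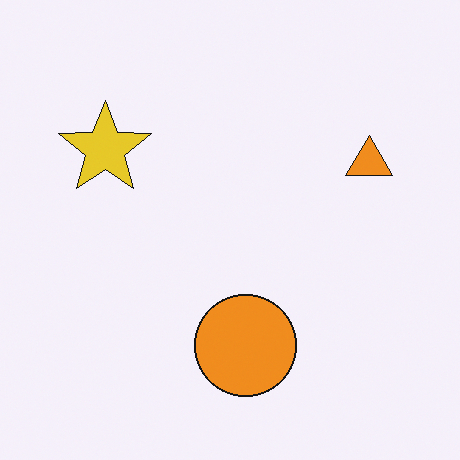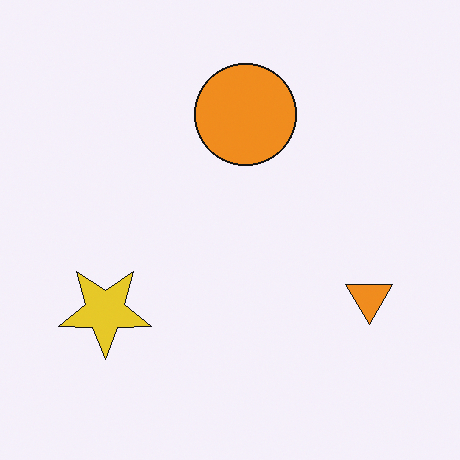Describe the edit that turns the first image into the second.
It was flipped vertically (top ↔ bottom).

The orange circle is in the bottom of the first image and the top of the second — shapes on opposite sides of the horizontal midline have swapped in a mirror flip.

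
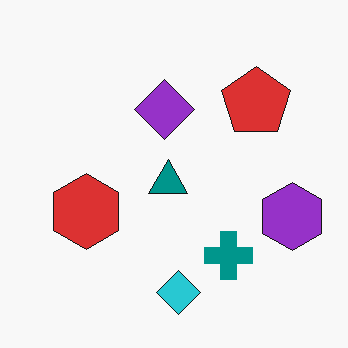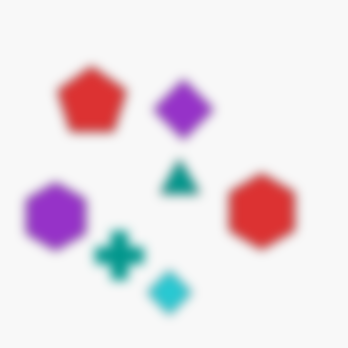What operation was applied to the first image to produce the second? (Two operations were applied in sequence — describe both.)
It was strongly gaussian-blurred, then flipped horizontally (left ↔ right).

Shape edges and outlines are uniformly softened across the whole image. The purple hexagon is in the right of the first image and the left of the second — shapes on opposite sides of the vertical midline have swapped in a mirror flip.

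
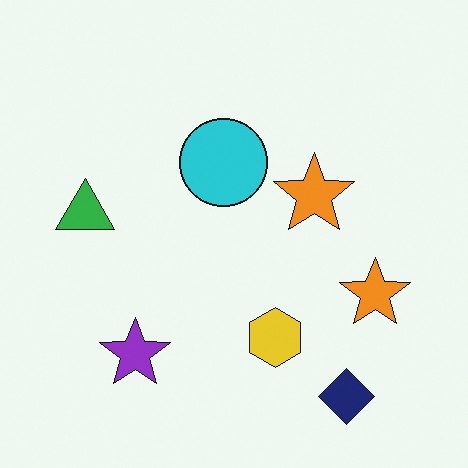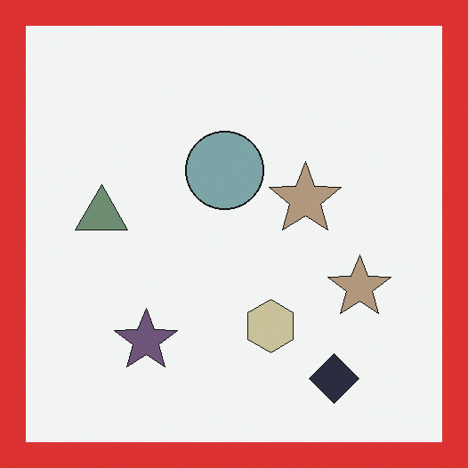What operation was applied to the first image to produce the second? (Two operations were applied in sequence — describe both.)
The second image is the first made much more muted (saturation change), then framed with a red border.

All colors are more muted and greyish — a global saturation change. A solid red frame runs around the edge of the second image, with the content slightly shrunk inside it.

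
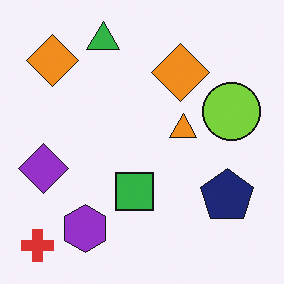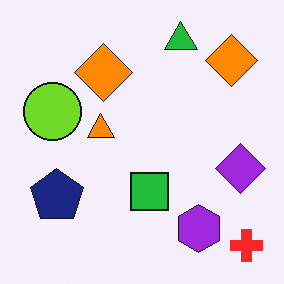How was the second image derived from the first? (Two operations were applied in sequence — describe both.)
It was slightly oversaturated, then flipped horizontally (left ↔ right).

All colors are more vivid — a global saturation change. The red cross is in the bottom-left of the first image and the bottom-right of the second — shapes on opposite sides of the vertical midline have swapped in a mirror flip.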